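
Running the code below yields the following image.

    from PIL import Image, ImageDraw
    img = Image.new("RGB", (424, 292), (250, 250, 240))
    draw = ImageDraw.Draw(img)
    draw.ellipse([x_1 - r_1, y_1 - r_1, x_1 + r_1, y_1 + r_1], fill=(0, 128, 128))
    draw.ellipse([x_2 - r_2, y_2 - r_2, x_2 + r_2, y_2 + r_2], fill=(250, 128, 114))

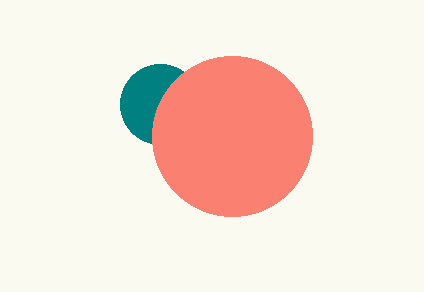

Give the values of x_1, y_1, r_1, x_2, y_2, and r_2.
x_1 = 160
y_1 = 104
r_1 = 40
x_2 = 232
y_2 = 136
r_2 = 80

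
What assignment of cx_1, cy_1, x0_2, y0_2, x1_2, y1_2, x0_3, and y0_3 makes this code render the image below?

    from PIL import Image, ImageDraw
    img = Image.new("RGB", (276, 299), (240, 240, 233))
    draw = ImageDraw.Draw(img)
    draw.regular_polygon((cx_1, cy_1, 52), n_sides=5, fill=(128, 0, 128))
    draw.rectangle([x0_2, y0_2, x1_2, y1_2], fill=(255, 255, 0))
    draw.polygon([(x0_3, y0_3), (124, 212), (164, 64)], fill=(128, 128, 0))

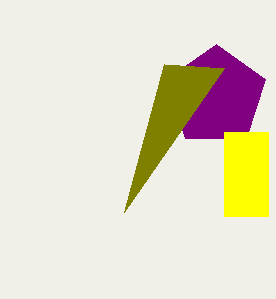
cx_1 = 216; cy_1 = 96; x0_2 = 224; y0_2 = 132; x1_2 = 268; y1_2 = 216; x0_3 = 224; y0_3 = 68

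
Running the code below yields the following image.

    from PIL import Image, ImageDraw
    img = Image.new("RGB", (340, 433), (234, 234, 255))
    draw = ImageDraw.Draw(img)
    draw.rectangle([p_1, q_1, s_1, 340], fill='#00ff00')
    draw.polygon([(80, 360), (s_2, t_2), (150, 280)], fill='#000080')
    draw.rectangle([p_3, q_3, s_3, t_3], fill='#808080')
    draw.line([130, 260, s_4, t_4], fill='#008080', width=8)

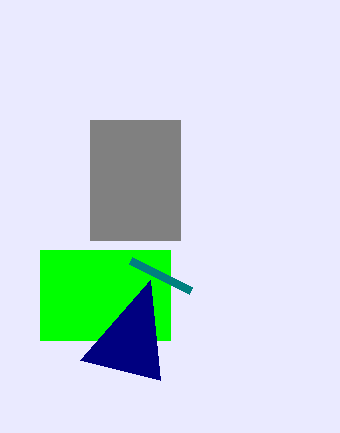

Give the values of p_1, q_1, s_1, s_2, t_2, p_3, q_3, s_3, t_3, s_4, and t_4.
p_1 = 40
q_1 = 250
s_1 = 170
s_2 = 160
t_2 = 380
p_3 = 90
q_3 = 120
s_3 = 180
t_3 = 240
s_4 = 190
t_4 = 290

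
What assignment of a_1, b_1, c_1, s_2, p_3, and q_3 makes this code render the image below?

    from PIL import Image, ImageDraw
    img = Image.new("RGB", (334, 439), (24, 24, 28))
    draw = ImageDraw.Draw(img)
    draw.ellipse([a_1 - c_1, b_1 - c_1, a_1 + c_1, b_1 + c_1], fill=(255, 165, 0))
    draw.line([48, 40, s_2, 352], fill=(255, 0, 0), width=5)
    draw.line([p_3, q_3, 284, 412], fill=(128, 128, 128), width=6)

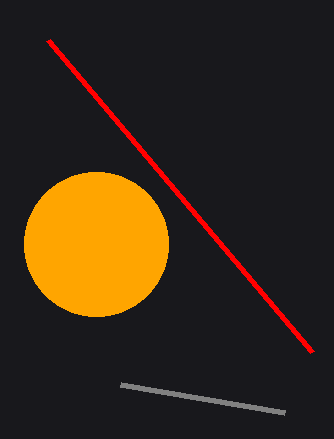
a_1 = 96, b_1 = 244, c_1 = 72, s_2 = 312, p_3 = 120, q_3 = 384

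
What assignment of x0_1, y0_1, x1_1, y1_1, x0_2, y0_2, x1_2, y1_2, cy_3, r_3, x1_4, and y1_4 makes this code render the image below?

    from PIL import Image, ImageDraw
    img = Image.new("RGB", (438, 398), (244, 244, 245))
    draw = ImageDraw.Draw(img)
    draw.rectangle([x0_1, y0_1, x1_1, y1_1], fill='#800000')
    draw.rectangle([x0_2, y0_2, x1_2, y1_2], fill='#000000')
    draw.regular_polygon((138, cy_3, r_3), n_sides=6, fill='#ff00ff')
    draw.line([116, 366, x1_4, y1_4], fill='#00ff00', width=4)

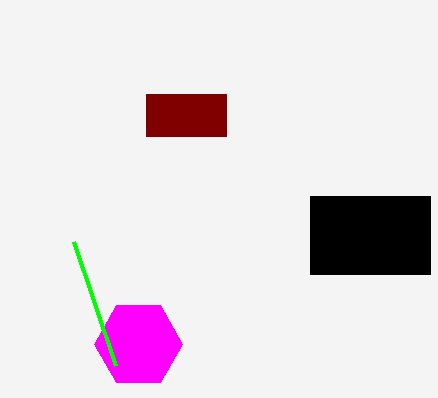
x0_1 = 146; y0_1 = 94; x1_1 = 226; y1_1 = 136; x0_2 = 310; y0_2 = 196; x1_2 = 430; y1_2 = 274; cy_3 = 344; r_3 = 44; x1_4 = 74; y1_4 = 242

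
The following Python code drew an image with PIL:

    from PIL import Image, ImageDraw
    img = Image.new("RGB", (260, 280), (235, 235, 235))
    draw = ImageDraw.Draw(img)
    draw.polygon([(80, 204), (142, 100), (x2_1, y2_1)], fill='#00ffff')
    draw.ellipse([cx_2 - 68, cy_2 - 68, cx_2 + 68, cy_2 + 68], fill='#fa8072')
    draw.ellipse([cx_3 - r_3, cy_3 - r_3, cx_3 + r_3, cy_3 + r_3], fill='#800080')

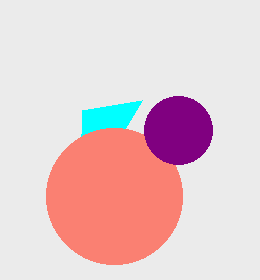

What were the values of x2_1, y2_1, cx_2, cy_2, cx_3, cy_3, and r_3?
x2_1 = 82
y2_1 = 110
cx_2 = 114
cy_2 = 196
cx_3 = 178
cy_3 = 130
r_3 = 34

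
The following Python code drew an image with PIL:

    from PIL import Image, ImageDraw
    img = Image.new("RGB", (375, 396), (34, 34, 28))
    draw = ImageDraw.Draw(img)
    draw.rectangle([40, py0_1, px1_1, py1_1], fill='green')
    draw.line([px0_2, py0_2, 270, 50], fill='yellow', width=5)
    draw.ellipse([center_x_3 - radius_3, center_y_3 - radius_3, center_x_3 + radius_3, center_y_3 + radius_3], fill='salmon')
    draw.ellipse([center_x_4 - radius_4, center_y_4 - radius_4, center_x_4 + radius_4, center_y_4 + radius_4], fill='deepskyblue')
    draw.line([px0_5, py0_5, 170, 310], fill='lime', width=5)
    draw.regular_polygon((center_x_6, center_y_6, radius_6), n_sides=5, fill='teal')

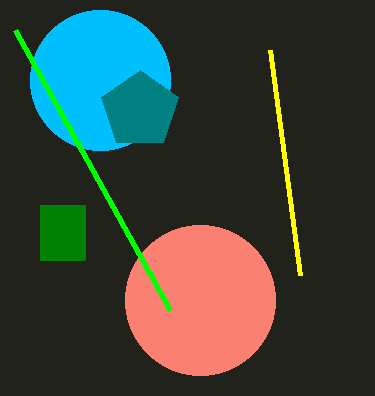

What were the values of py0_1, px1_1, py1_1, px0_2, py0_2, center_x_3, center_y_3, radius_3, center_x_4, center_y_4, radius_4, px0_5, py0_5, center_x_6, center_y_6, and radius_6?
py0_1 = 205
px1_1 = 85
py1_1 = 260
px0_2 = 300
py0_2 = 275
center_x_3 = 200
center_y_3 = 300
radius_3 = 75
center_x_4 = 100
center_y_4 = 80
radius_4 = 70
px0_5 = 15
py0_5 = 30
center_x_6 = 140
center_y_6 = 110
radius_6 = 40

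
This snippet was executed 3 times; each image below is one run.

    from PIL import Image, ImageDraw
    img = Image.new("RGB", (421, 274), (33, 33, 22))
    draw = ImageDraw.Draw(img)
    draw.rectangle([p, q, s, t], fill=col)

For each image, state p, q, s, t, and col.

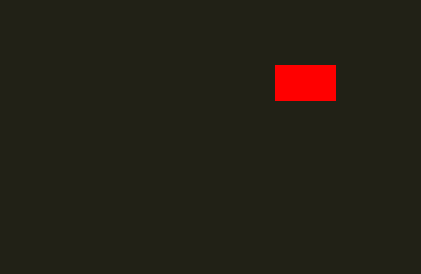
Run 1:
p = 275
q = 65
s = 335
t = 100
col = 'red'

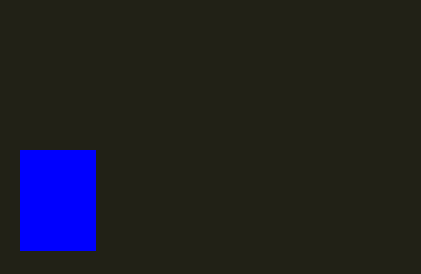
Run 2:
p = 20, q = 150, s = 95, t = 250, col = 'blue'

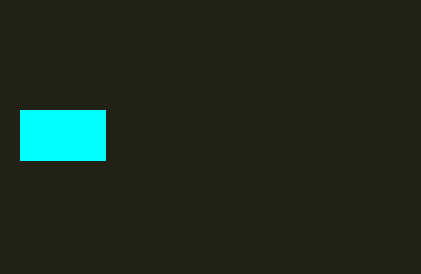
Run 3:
p = 20; q = 110; s = 105; t = 160; col = 'cyan'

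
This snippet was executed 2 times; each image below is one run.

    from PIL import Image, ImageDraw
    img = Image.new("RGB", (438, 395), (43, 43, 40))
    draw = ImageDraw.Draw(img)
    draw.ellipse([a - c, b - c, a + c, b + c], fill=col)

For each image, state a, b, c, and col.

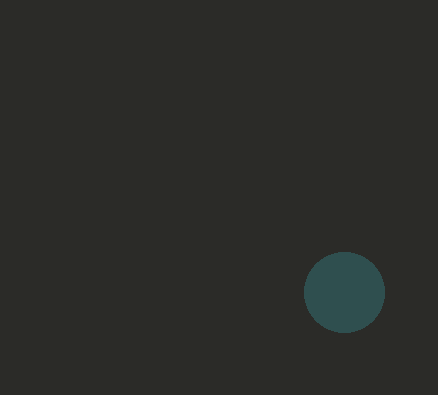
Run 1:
a = 344; b = 292; c = 40; col = 'darkslategray'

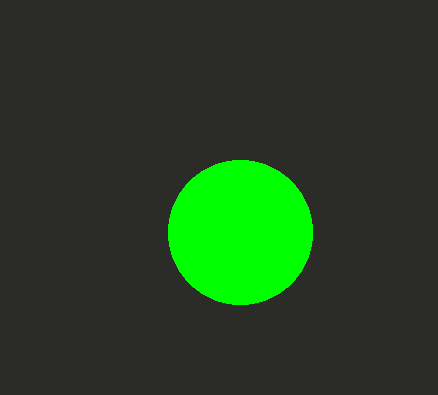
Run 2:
a = 240
b = 232
c = 72
col = 'lime'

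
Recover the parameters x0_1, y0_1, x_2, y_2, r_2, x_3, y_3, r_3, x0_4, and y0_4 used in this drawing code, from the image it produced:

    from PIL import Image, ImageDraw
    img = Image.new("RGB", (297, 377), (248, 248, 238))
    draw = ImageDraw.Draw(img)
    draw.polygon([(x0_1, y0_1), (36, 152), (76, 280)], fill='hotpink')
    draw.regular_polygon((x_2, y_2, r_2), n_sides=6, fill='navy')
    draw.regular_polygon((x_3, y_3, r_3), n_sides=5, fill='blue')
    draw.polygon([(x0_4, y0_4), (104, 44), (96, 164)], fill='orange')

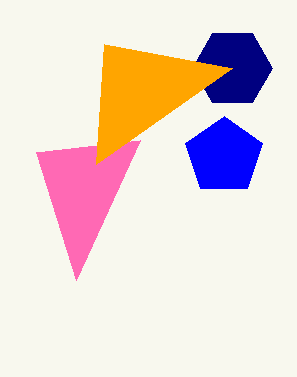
x0_1 = 140
y0_1 = 140
x_2 = 232
y_2 = 68
r_2 = 40
x_3 = 224
y_3 = 156
r_3 = 40
x0_4 = 232
y0_4 = 68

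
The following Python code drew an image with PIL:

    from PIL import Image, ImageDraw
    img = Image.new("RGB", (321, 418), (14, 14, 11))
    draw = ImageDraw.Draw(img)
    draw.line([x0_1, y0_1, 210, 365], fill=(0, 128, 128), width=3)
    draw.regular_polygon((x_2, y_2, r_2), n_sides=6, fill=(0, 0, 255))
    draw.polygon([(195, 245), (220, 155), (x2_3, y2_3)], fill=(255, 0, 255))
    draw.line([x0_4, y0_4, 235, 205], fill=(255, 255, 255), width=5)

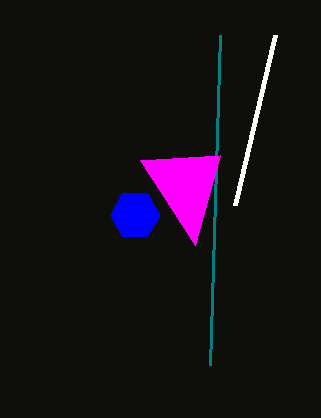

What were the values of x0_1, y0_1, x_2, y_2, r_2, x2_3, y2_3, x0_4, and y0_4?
x0_1 = 220, y0_1 = 35, x_2 = 135, y_2 = 215, r_2 = 25, x2_3 = 140, y2_3 = 160, x0_4 = 275, y0_4 = 35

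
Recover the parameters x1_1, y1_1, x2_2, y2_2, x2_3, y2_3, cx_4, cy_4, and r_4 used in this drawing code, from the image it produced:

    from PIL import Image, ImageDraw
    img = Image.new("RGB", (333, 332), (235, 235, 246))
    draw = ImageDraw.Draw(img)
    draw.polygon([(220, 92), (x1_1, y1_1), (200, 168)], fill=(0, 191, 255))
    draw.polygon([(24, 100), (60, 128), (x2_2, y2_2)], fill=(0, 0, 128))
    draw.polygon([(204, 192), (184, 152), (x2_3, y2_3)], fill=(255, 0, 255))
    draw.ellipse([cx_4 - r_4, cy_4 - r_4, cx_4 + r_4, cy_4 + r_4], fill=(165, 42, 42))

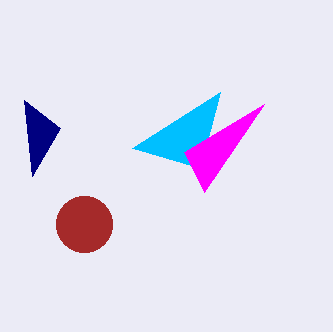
x1_1 = 132
y1_1 = 148
x2_2 = 32
y2_2 = 176
x2_3 = 264
y2_3 = 104
cx_4 = 84
cy_4 = 224
r_4 = 28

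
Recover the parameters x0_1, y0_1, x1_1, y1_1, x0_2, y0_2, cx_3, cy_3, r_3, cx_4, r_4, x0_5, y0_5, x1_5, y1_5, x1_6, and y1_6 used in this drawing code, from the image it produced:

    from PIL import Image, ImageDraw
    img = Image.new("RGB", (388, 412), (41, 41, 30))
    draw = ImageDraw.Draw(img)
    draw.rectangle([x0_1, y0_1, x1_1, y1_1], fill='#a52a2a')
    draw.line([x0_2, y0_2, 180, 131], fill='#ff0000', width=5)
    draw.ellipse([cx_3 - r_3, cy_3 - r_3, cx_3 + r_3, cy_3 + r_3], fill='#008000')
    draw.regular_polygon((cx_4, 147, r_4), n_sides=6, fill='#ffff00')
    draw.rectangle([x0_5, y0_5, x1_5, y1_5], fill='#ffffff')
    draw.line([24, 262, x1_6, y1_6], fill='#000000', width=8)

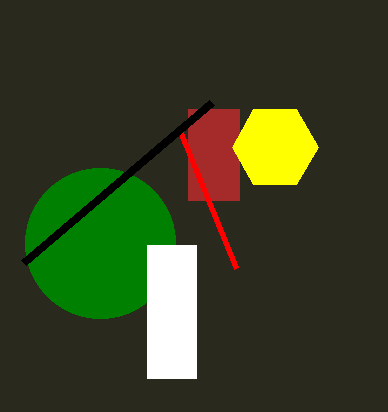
x0_1 = 188
y0_1 = 109
x1_1 = 239
y1_1 = 200
x0_2 = 236
y0_2 = 268
cx_3 = 100
cy_3 = 243
r_3 = 75
cx_4 = 275
r_4 = 43
x0_5 = 147
y0_5 = 245
x1_5 = 196
y1_5 = 378
x1_6 = 212
y1_6 = 102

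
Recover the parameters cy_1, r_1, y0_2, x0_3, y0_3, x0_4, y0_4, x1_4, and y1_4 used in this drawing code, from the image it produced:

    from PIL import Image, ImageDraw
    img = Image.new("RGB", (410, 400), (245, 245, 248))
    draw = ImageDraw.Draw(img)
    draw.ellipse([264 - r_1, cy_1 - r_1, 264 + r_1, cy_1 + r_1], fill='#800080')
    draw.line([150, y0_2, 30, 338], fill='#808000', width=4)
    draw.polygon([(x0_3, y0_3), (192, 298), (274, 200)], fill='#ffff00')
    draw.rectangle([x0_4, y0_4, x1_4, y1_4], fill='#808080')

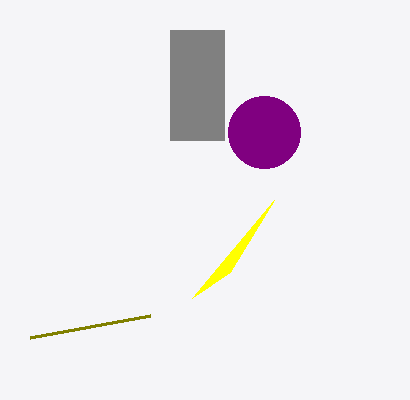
cy_1 = 132, r_1 = 36, y0_2 = 316, x0_3 = 230, y0_3 = 272, x0_4 = 170, y0_4 = 30, x1_4 = 224, y1_4 = 140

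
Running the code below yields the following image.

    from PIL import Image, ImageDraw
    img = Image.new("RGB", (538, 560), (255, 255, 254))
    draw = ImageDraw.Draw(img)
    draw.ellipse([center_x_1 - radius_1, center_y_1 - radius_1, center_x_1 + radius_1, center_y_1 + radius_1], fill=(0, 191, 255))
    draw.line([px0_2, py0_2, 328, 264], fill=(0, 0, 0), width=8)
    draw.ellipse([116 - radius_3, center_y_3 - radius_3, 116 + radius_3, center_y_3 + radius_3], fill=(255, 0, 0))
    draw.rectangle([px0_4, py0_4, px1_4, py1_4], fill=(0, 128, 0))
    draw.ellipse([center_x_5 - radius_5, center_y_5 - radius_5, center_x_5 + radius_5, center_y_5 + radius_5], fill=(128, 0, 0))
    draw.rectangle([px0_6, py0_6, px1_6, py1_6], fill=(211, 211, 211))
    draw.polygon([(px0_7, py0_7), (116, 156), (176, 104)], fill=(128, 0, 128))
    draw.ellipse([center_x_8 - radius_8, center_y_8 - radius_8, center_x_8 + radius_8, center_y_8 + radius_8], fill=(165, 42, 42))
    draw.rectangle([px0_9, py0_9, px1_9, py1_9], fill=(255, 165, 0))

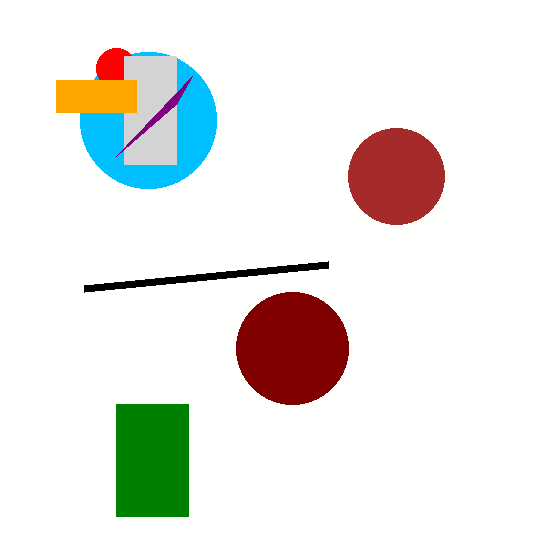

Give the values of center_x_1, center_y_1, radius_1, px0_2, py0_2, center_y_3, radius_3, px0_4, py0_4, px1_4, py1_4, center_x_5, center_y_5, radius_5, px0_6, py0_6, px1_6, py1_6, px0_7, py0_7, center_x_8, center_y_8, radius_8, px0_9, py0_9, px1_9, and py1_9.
center_x_1 = 148
center_y_1 = 120
radius_1 = 68
px0_2 = 84
py0_2 = 288
center_y_3 = 68
radius_3 = 20
px0_4 = 116
py0_4 = 404
px1_4 = 188
py1_4 = 516
center_x_5 = 292
center_y_5 = 348
radius_5 = 56
px0_6 = 124
py0_6 = 56
px1_6 = 176
py1_6 = 164
px0_7 = 192
py0_7 = 76
center_x_8 = 396
center_y_8 = 176
radius_8 = 48
px0_9 = 56
py0_9 = 80
px1_9 = 136
py1_9 = 112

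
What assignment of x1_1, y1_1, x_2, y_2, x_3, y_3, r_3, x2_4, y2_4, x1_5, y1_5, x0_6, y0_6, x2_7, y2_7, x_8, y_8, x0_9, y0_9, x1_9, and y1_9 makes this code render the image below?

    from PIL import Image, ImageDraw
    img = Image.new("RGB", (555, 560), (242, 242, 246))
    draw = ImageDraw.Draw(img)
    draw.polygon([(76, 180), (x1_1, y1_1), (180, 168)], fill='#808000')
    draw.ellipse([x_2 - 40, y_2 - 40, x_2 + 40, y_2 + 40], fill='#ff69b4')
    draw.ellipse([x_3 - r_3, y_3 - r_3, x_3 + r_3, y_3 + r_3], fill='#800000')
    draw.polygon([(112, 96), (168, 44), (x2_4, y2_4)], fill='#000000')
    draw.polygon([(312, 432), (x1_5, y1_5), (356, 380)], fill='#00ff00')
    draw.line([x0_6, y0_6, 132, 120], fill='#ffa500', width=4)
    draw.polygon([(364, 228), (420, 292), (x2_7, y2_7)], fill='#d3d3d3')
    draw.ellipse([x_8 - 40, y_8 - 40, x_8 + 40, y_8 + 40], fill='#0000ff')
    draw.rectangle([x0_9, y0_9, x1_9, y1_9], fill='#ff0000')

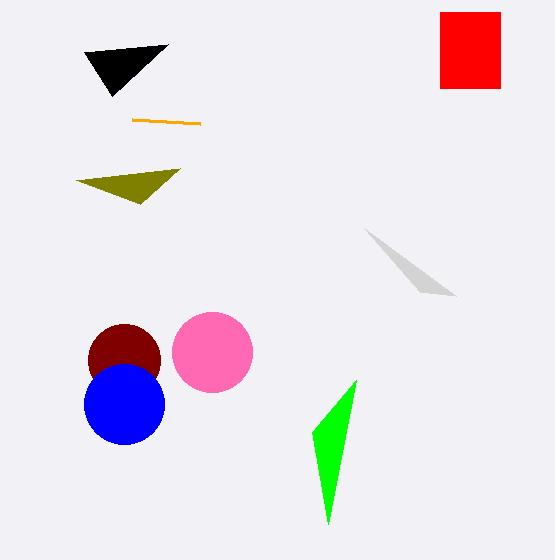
x1_1 = 140; y1_1 = 204; x_2 = 212; y_2 = 352; x_3 = 124; y_3 = 360; r_3 = 36; x2_4 = 84; y2_4 = 52; x1_5 = 328; y1_5 = 524; x0_6 = 200; y0_6 = 124; x2_7 = 456; y2_7 = 296; x_8 = 124; y_8 = 404; x0_9 = 440; y0_9 = 12; x1_9 = 500; y1_9 = 88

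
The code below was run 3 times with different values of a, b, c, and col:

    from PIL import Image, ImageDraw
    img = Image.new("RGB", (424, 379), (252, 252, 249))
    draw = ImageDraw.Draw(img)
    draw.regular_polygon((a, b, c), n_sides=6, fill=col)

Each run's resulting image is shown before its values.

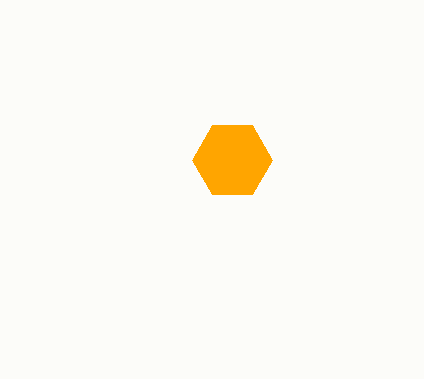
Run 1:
a = 232; b = 160; c = 40; col = 'orange'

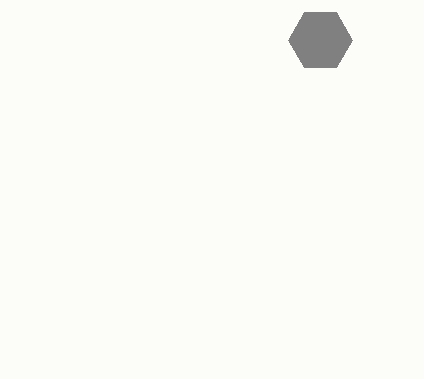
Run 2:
a = 320; b = 40; c = 32; col = 'gray'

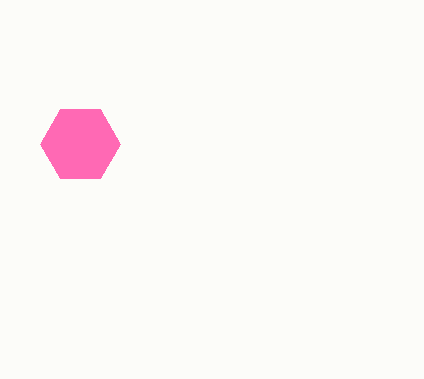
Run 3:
a = 80; b = 144; c = 40; col = 'hotpink'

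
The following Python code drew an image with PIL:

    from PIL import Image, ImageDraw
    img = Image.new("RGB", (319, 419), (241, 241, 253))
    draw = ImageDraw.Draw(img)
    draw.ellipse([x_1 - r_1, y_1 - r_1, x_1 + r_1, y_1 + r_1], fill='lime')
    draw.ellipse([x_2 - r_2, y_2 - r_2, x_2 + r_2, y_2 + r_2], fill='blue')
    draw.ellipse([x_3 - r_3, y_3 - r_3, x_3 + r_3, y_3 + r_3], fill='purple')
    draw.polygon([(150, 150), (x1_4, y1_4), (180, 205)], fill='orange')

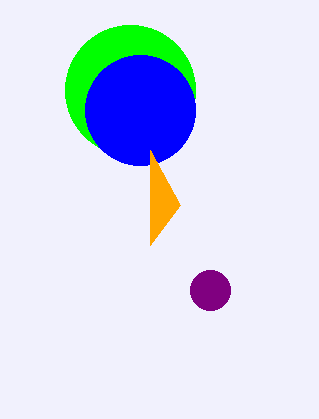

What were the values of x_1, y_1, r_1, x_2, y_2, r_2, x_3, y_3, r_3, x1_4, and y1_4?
x_1 = 130, y_1 = 90, r_1 = 65, x_2 = 140, y_2 = 110, r_2 = 55, x_3 = 210, y_3 = 290, r_3 = 20, x1_4 = 150, y1_4 = 245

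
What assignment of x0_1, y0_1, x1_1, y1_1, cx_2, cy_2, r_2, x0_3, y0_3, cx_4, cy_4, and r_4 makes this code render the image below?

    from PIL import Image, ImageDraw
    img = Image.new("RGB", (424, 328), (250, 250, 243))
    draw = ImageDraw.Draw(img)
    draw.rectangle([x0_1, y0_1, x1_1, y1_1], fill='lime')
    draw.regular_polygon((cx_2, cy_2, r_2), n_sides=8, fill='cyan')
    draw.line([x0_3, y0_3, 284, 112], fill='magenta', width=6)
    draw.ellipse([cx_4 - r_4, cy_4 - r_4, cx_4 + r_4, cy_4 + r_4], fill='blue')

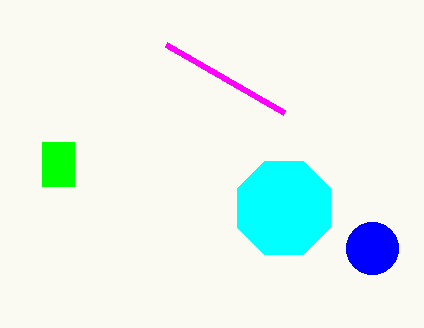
x0_1 = 42
y0_1 = 142
x1_1 = 74
y1_1 = 186
cx_2 = 284
cy_2 = 208
r_2 = 50
x0_3 = 166
y0_3 = 44
cx_4 = 372
cy_4 = 248
r_4 = 26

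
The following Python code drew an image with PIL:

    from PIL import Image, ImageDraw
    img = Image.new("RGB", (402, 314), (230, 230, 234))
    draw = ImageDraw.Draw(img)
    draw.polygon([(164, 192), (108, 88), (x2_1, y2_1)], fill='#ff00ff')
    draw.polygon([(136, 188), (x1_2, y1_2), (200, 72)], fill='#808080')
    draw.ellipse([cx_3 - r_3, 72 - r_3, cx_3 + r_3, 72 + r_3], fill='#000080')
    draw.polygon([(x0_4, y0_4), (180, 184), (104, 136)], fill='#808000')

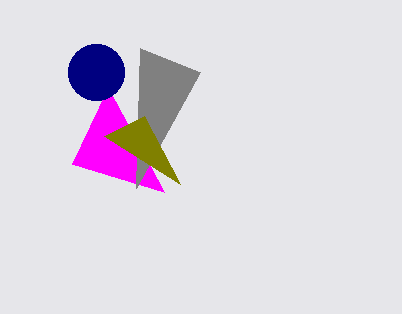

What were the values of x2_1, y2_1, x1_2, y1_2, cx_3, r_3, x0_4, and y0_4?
x2_1 = 72, y2_1 = 164, x1_2 = 140, y1_2 = 48, cx_3 = 96, r_3 = 28, x0_4 = 144, y0_4 = 116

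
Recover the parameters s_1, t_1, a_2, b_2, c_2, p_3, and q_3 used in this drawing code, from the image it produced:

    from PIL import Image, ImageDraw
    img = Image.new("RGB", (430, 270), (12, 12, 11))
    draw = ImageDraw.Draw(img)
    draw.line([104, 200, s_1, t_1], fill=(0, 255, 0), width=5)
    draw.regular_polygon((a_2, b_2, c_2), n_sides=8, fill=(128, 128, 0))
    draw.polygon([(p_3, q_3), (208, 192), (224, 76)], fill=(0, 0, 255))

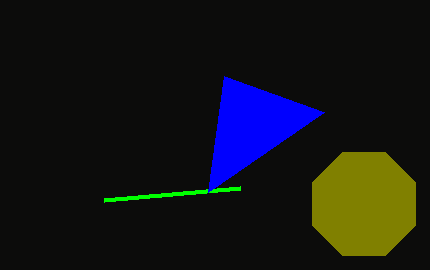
s_1 = 240, t_1 = 188, a_2 = 364, b_2 = 204, c_2 = 56, p_3 = 324, q_3 = 112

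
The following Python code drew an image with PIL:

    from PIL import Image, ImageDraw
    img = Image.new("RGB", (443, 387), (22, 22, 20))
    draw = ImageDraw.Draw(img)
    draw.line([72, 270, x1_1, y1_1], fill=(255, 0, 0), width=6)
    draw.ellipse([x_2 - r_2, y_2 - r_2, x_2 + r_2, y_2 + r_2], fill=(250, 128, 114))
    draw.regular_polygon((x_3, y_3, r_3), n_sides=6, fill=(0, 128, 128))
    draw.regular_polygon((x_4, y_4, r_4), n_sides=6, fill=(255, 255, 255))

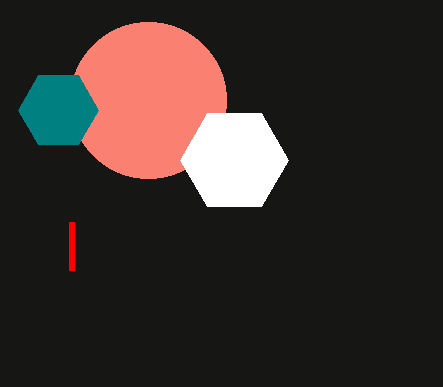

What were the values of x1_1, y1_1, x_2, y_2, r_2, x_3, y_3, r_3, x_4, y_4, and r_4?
x1_1 = 72, y1_1 = 222, x_2 = 148, y_2 = 100, r_2 = 78, x_3 = 58, y_3 = 110, r_3 = 40, x_4 = 234, y_4 = 160, r_4 = 54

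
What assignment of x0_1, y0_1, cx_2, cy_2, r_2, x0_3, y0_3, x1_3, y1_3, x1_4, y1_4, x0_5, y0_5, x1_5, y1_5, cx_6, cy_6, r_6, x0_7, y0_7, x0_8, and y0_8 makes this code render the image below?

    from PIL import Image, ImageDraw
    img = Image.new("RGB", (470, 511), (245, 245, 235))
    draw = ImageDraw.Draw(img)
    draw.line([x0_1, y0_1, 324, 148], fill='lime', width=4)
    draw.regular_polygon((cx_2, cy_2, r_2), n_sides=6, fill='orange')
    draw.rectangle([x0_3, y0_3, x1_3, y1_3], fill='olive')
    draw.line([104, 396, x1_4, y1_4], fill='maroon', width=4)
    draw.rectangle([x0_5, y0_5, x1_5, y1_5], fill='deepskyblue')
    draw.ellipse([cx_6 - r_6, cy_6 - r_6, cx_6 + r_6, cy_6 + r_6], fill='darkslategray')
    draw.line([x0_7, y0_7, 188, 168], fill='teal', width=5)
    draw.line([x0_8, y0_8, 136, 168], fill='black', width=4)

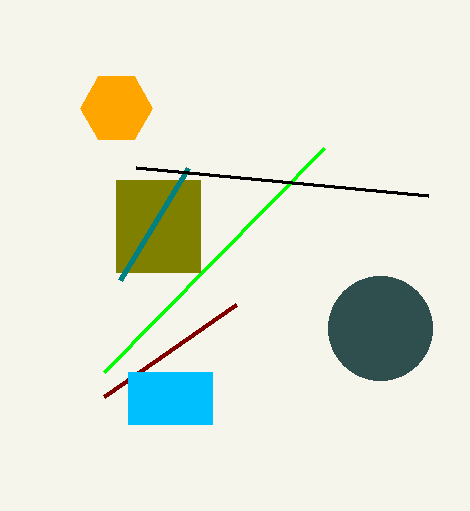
x0_1 = 104; y0_1 = 372; cx_2 = 116; cy_2 = 108; r_2 = 36; x0_3 = 116; y0_3 = 180; x1_3 = 200; y1_3 = 272; x1_4 = 236; y1_4 = 304; x0_5 = 128; y0_5 = 372; x1_5 = 212; y1_5 = 424; cx_6 = 380; cy_6 = 328; r_6 = 52; x0_7 = 120; y0_7 = 280; x0_8 = 428; y0_8 = 196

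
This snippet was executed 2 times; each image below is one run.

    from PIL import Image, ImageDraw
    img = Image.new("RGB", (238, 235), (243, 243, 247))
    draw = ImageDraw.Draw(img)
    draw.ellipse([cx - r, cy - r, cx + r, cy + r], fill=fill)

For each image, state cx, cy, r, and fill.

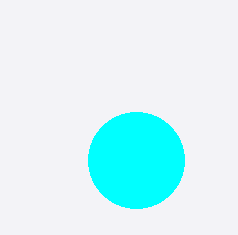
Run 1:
cx = 136; cy = 160; r = 48; fill = 'cyan'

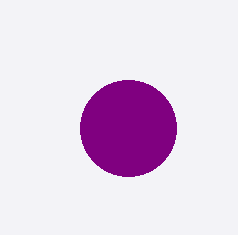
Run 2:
cx = 128, cy = 128, r = 48, fill = 'purple'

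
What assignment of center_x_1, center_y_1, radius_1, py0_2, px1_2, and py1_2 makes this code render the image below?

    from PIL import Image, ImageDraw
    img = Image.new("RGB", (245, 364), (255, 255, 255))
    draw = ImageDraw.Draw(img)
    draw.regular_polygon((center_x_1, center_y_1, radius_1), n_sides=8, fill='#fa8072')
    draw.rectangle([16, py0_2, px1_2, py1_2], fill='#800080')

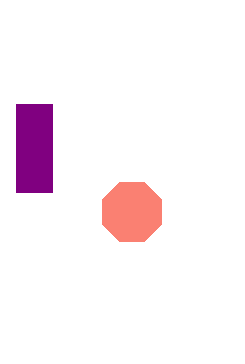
center_x_1 = 132; center_y_1 = 212; radius_1 = 32; py0_2 = 104; px1_2 = 52; py1_2 = 192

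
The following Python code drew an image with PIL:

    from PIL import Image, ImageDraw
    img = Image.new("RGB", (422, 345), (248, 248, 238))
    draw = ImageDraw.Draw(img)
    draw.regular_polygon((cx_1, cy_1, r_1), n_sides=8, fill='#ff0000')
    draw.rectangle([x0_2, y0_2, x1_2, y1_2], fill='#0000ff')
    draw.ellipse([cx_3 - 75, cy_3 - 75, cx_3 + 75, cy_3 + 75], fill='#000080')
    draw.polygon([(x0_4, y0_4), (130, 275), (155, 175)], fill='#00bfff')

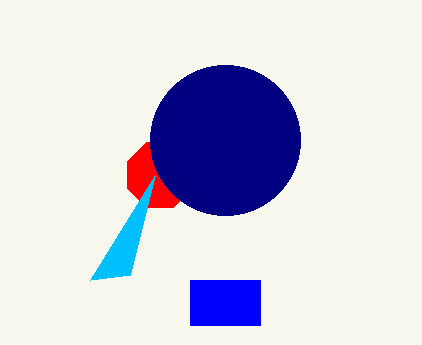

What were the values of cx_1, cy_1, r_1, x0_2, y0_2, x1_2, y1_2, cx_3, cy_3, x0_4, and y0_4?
cx_1 = 160, cy_1 = 175, r_1 = 35, x0_2 = 190, y0_2 = 280, x1_2 = 260, y1_2 = 325, cx_3 = 225, cy_3 = 140, x0_4 = 90, y0_4 = 280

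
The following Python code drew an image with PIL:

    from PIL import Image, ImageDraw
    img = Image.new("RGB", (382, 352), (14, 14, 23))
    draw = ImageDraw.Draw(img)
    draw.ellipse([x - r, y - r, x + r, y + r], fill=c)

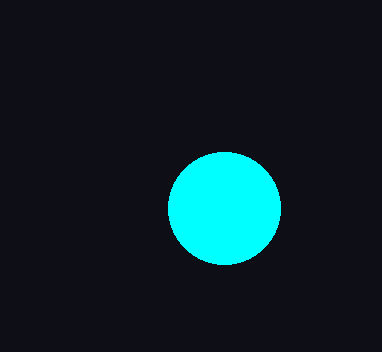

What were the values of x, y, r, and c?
x = 224; y = 208; r = 56; c = 'cyan'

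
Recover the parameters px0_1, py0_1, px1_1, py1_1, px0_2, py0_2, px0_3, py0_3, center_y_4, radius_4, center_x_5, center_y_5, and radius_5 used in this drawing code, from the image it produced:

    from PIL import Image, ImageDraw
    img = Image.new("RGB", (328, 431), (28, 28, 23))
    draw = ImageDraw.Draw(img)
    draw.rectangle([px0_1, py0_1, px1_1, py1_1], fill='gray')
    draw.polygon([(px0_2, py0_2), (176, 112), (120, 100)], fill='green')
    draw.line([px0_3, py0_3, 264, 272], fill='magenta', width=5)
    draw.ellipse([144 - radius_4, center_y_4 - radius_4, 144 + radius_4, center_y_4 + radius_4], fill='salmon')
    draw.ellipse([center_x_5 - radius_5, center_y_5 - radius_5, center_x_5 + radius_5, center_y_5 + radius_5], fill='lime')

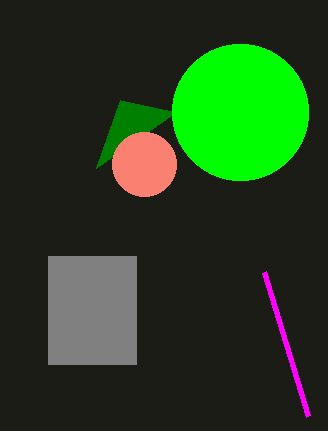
px0_1 = 48
py0_1 = 256
px1_1 = 136
py1_1 = 364
px0_2 = 96
py0_2 = 168
px0_3 = 308
py0_3 = 416
center_y_4 = 164
radius_4 = 32
center_x_5 = 240
center_y_5 = 112
radius_5 = 68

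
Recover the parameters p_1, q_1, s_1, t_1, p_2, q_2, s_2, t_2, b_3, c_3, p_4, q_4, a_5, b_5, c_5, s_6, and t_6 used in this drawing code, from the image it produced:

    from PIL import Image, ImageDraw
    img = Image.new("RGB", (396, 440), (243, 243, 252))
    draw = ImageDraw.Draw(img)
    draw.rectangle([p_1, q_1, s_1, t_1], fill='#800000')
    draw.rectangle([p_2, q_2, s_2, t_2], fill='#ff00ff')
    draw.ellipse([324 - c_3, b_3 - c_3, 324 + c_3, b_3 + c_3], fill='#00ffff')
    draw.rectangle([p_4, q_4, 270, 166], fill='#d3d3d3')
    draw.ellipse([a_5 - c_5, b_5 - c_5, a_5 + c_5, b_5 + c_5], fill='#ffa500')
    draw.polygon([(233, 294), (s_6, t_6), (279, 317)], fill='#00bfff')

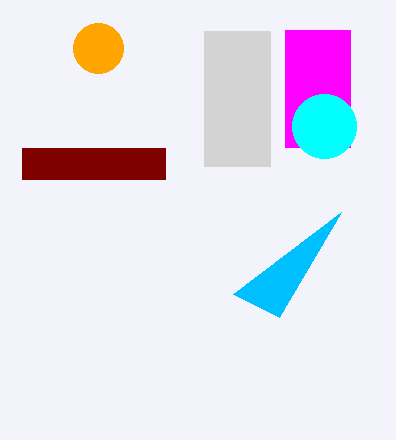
p_1 = 22
q_1 = 148
s_1 = 165
t_1 = 179
p_2 = 285
q_2 = 30
s_2 = 350
t_2 = 147
b_3 = 126
c_3 = 32
p_4 = 204
q_4 = 31
a_5 = 98
b_5 = 48
c_5 = 25
s_6 = 341
t_6 = 212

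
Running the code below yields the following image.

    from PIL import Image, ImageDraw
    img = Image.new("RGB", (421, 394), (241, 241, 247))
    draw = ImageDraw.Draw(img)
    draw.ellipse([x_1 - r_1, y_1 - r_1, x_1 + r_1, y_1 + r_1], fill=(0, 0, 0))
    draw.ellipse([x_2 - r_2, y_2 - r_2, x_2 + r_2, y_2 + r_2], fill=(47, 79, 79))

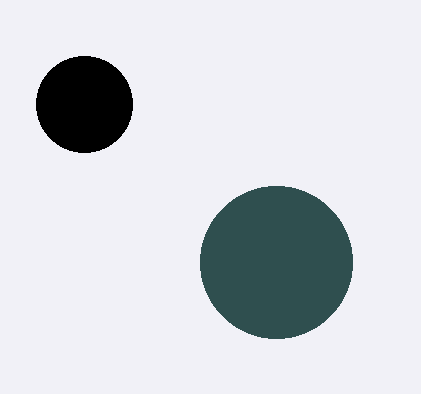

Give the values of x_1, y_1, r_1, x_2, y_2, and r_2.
x_1 = 84
y_1 = 104
r_1 = 48
x_2 = 276
y_2 = 262
r_2 = 76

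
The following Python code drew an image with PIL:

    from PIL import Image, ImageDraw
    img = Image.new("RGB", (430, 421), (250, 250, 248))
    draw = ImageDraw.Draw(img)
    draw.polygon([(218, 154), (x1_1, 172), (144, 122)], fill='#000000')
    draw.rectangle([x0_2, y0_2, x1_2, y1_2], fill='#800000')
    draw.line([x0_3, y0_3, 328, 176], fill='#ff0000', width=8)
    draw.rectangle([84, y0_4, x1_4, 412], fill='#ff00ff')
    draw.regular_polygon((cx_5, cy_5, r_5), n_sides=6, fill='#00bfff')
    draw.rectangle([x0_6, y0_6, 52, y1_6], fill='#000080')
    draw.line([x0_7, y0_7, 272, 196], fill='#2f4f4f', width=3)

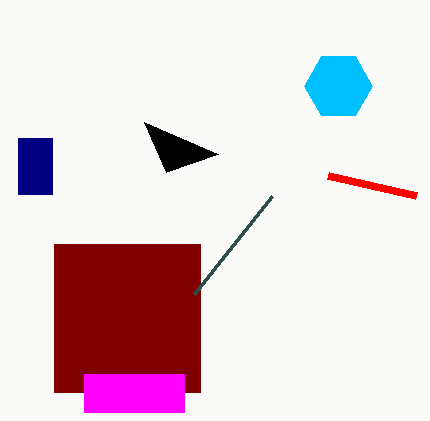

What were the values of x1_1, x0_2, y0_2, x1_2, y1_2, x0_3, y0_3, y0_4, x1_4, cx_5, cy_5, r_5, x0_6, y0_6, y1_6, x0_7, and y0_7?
x1_1 = 166; x0_2 = 54; y0_2 = 244; x1_2 = 200; y1_2 = 392; x0_3 = 416; y0_3 = 196; y0_4 = 374; x1_4 = 184; cx_5 = 338; cy_5 = 86; r_5 = 34; x0_6 = 18; y0_6 = 138; y1_6 = 194; x0_7 = 194; y0_7 = 294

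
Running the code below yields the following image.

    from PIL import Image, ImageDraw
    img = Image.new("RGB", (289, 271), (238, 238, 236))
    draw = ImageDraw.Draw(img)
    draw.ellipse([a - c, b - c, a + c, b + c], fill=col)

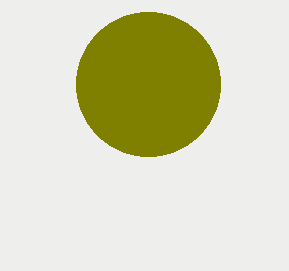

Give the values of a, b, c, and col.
a = 148
b = 84
c = 72
col = 'olive'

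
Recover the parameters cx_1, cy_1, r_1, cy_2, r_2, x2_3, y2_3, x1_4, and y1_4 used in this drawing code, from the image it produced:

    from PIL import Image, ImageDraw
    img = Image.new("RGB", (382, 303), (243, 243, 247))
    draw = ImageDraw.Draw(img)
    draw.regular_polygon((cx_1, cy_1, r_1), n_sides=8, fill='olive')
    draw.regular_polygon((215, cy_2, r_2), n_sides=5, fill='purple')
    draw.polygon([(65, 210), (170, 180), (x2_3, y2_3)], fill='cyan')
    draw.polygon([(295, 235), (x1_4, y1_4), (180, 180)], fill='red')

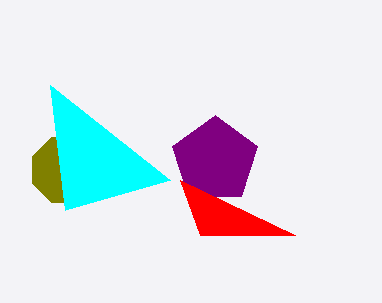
cx_1 = 65, cy_1 = 170, r_1 = 35, cy_2 = 160, r_2 = 45, x2_3 = 50, y2_3 = 85, x1_4 = 200, y1_4 = 235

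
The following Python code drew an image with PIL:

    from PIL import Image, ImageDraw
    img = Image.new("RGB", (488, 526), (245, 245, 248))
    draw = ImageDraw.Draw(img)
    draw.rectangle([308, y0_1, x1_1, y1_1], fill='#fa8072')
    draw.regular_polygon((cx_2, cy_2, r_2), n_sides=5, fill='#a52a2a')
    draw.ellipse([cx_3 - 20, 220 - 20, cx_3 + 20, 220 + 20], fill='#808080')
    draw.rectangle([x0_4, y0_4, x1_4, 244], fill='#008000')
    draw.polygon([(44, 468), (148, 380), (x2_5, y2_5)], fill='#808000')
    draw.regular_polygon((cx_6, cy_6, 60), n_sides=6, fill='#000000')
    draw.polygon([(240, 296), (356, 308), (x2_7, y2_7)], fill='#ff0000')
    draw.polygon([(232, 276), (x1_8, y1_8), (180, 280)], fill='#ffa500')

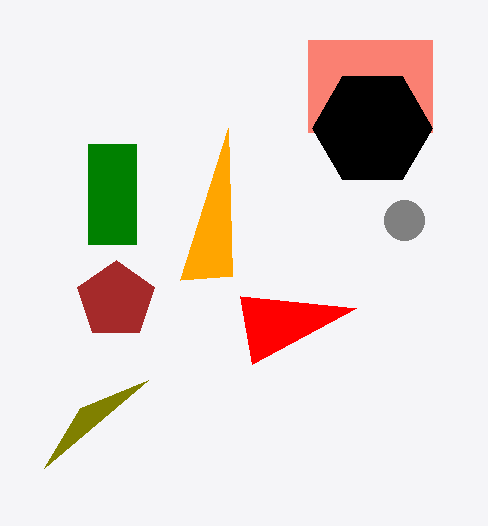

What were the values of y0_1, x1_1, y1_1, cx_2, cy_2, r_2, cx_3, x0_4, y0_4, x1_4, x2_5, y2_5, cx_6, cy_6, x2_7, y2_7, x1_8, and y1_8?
y0_1 = 40, x1_1 = 432, y1_1 = 132, cx_2 = 116, cy_2 = 300, r_2 = 40, cx_3 = 404, x0_4 = 88, y0_4 = 144, x1_4 = 136, x2_5 = 80, y2_5 = 408, cx_6 = 372, cy_6 = 128, x2_7 = 252, y2_7 = 364, x1_8 = 228, y1_8 = 128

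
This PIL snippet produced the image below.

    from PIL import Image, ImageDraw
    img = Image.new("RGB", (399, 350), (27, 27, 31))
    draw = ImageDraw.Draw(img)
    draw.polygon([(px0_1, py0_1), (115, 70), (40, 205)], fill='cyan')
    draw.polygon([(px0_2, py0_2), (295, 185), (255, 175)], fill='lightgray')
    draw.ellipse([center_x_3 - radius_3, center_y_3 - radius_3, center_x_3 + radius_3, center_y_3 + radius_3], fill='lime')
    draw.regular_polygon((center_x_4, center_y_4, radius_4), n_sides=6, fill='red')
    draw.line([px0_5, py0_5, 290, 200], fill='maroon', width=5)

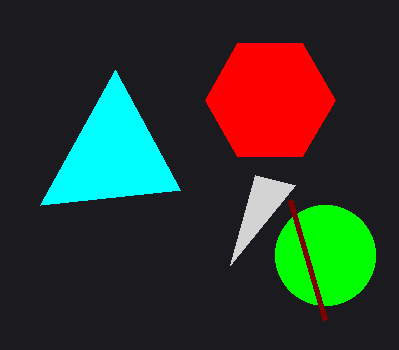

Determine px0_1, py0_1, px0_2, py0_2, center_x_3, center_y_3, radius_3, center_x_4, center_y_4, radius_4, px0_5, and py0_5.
px0_1 = 180
py0_1 = 190
px0_2 = 230
py0_2 = 265
center_x_3 = 325
center_y_3 = 255
radius_3 = 50
center_x_4 = 270
center_y_4 = 100
radius_4 = 65
px0_5 = 325
py0_5 = 320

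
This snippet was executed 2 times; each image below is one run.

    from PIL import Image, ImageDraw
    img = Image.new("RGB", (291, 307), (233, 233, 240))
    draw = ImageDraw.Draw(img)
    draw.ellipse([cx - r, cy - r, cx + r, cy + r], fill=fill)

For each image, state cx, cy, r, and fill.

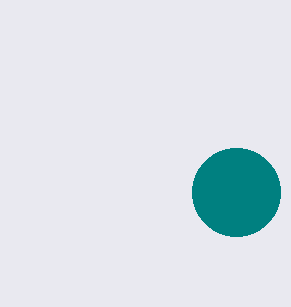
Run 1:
cx = 236
cy = 192
r = 44
fill = 'teal'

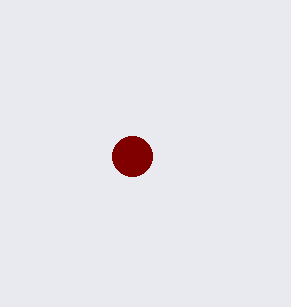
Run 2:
cx = 132, cy = 156, r = 20, fill = 'maroon'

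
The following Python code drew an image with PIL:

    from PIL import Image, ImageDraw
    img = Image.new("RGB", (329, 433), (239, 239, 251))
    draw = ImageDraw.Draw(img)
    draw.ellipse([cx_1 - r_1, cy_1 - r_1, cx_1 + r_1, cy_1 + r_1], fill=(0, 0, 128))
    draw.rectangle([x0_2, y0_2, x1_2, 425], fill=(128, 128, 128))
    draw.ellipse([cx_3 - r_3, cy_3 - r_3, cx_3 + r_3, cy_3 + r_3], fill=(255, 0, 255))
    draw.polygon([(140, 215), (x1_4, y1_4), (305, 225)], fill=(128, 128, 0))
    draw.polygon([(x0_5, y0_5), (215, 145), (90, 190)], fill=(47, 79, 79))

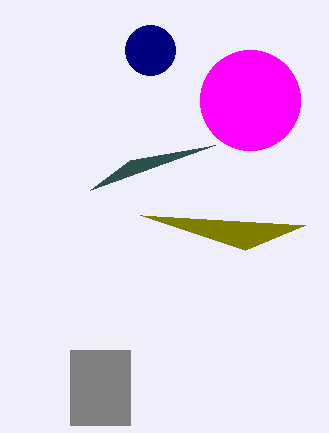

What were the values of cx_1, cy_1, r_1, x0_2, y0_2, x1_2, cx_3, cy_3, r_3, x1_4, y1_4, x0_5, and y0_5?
cx_1 = 150
cy_1 = 50
r_1 = 25
x0_2 = 70
y0_2 = 350
x1_2 = 130
cx_3 = 250
cy_3 = 100
r_3 = 50
x1_4 = 245
y1_4 = 250
x0_5 = 130
y0_5 = 160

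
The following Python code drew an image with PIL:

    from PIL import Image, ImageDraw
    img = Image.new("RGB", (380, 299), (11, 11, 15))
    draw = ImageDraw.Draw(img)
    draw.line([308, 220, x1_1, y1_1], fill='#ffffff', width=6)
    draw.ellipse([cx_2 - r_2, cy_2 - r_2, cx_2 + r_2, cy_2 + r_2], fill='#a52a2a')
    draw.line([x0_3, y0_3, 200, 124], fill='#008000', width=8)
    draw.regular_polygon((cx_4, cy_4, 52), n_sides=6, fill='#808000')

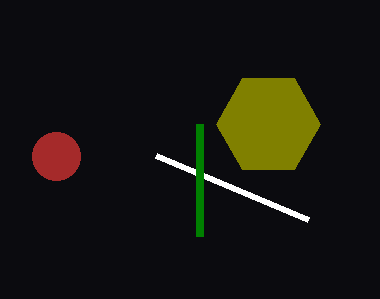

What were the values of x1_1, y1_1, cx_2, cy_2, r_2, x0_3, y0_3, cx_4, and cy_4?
x1_1 = 156
y1_1 = 156
cx_2 = 56
cy_2 = 156
r_2 = 24
x0_3 = 200
y0_3 = 236
cx_4 = 268
cy_4 = 124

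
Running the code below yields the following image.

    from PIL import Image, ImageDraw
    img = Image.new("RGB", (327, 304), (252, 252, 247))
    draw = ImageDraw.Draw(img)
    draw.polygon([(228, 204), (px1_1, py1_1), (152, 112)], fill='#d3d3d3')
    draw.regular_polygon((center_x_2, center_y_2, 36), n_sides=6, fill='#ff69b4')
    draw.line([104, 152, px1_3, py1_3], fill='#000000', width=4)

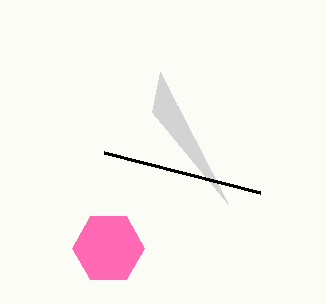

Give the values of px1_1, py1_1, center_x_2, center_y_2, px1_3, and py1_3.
px1_1 = 160; py1_1 = 72; center_x_2 = 108; center_y_2 = 248; px1_3 = 260; py1_3 = 192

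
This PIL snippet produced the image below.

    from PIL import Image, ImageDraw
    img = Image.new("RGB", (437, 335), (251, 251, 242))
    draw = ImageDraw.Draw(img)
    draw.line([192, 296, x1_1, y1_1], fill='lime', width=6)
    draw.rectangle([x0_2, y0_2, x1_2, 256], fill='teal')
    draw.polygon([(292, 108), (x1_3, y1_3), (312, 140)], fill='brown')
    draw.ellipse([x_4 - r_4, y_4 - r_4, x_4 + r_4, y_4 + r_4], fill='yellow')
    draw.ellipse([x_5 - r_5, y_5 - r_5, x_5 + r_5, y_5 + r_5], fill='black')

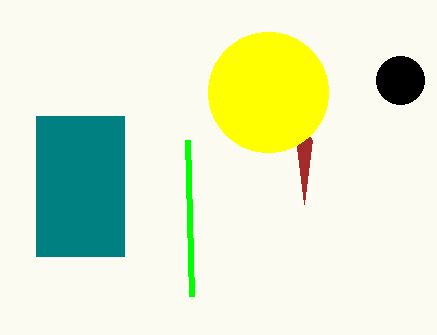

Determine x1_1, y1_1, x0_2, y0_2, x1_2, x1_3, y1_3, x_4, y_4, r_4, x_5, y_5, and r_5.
x1_1 = 188; y1_1 = 140; x0_2 = 36; y0_2 = 116; x1_2 = 124; x1_3 = 304; y1_3 = 204; x_4 = 268; y_4 = 92; r_4 = 60; x_5 = 400; y_5 = 80; r_5 = 24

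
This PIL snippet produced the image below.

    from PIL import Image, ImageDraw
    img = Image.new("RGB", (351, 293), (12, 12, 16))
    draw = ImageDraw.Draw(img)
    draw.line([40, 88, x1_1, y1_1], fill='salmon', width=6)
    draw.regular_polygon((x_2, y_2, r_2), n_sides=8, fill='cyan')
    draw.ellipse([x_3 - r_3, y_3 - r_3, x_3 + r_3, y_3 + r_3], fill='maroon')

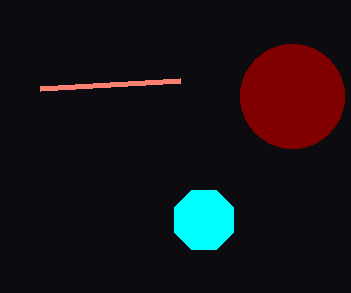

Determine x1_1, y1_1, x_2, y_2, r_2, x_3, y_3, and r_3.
x1_1 = 180, y1_1 = 80, x_2 = 204, y_2 = 220, r_2 = 32, x_3 = 292, y_3 = 96, r_3 = 52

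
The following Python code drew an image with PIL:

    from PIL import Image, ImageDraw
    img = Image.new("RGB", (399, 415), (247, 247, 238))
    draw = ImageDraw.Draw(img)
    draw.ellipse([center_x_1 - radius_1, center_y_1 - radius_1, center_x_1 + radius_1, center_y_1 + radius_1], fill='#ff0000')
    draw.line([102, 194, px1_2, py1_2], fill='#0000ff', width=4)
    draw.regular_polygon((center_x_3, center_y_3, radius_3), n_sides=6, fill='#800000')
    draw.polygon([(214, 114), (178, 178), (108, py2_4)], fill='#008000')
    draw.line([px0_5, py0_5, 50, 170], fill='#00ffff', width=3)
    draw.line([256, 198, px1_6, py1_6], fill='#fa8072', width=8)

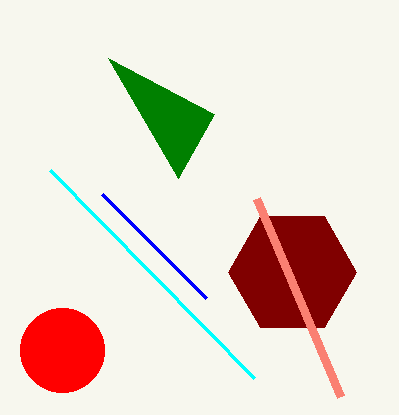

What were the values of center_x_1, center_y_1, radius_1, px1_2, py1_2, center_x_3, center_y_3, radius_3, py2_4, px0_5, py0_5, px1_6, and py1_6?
center_x_1 = 62
center_y_1 = 350
radius_1 = 42
px1_2 = 206
py1_2 = 298
center_x_3 = 292
center_y_3 = 272
radius_3 = 64
py2_4 = 58
px0_5 = 254
py0_5 = 378
px1_6 = 340
py1_6 = 396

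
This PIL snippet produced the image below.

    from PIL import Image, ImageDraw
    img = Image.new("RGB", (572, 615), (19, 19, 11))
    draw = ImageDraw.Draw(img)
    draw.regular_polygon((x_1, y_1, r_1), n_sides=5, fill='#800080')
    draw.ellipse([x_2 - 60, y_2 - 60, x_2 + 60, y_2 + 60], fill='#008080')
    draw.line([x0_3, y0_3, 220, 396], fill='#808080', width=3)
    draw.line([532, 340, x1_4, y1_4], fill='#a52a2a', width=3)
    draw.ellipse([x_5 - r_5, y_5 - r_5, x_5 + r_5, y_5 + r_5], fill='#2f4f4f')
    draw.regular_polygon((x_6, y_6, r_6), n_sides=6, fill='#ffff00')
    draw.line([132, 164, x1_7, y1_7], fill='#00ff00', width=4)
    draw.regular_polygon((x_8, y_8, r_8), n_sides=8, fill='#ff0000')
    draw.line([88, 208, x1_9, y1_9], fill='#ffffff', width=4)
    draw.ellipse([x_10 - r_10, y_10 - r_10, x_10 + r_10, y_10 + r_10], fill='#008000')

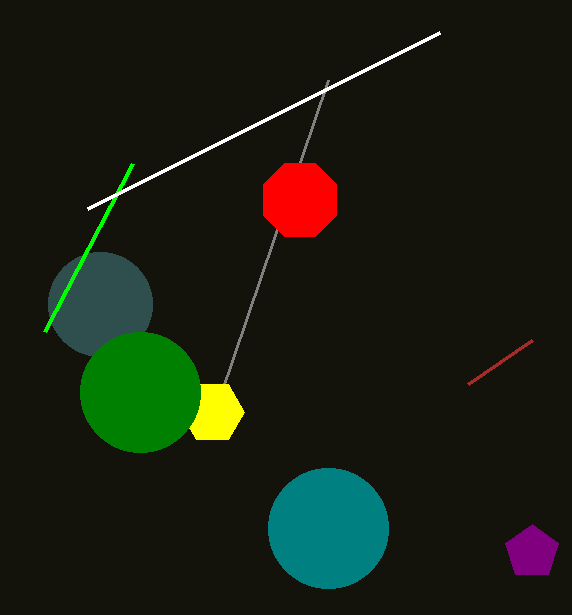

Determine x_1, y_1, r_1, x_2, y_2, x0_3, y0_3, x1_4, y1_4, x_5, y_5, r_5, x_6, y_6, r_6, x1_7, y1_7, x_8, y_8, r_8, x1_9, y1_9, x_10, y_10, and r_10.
x_1 = 532
y_1 = 552
r_1 = 28
x_2 = 328
y_2 = 528
x0_3 = 328
y0_3 = 80
x1_4 = 468
y1_4 = 384
x_5 = 100
y_5 = 304
r_5 = 52
x_6 = 212
y_6 = 412
r_6 = 32
x1_7 = 44
y1_7 = 332
x_8 = 300
y_8 = 200
r_8 = 40
x1_9 = 440
y1_9 = 32
x_10 = 140
y_10 = 392
r_10 = 60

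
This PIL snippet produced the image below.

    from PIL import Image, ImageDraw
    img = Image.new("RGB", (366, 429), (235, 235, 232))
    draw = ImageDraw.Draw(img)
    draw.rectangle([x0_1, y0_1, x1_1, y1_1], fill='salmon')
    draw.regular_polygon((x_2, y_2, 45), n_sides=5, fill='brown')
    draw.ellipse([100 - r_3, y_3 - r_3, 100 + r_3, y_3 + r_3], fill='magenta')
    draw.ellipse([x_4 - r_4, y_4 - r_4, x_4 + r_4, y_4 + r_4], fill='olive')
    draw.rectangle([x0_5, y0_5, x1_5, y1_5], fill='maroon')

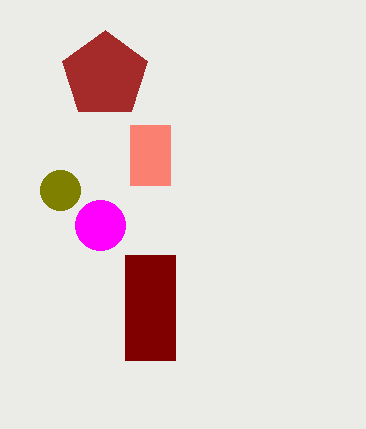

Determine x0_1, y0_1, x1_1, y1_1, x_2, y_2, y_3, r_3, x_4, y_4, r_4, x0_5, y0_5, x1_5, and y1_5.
x0_1 = 130
y0_1 = 125
x1_1 = 170
y1_1 = 185
x_2 = 105
y_2 = 75
y_3 = 225
r_3 = 25
x_4 = 60
y_4 = 190
r_4 = 20
x0_5 = 125
y0_5 = 255
x1_5 = 175
y1_5 = 360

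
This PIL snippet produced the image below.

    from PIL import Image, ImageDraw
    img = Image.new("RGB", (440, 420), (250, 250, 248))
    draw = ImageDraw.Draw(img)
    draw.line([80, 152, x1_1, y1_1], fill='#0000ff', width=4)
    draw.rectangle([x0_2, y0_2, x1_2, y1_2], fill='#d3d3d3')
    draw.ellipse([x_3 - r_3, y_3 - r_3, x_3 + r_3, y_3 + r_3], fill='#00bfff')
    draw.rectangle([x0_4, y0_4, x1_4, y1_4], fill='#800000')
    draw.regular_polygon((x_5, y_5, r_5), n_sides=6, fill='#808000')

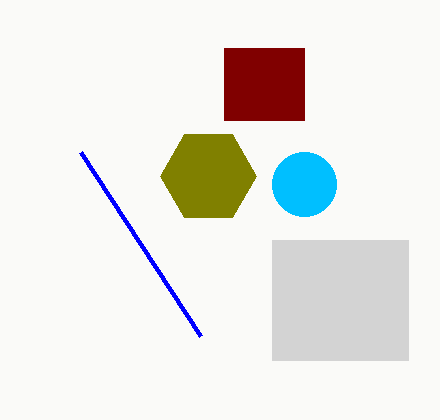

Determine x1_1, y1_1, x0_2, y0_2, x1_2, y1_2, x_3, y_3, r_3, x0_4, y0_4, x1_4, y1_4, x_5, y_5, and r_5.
x1_1 = 200, y1_1 = 336, x0_2 = 272, y0_2 = 240, x1_2 = 408, y1_2 = 360, x_3 = 304, y_3 = 184, r_3 = 32, x0_4 = 224, y0_4 = 48, x1_4 = 304, y1_4 = 120, x_5 = 208, y_5 = 176, r_5 = 48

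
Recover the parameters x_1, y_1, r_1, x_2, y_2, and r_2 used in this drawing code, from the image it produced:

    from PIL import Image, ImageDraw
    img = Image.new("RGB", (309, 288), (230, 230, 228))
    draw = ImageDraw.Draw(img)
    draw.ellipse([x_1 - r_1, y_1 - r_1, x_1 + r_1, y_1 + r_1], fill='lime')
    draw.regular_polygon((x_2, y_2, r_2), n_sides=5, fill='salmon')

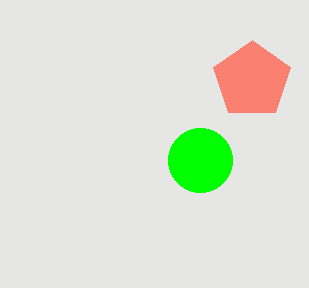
x_1 = 200, y_1 = 160, r_1 = 32, x_2 = 252, y_2 = 80, r_2 = 40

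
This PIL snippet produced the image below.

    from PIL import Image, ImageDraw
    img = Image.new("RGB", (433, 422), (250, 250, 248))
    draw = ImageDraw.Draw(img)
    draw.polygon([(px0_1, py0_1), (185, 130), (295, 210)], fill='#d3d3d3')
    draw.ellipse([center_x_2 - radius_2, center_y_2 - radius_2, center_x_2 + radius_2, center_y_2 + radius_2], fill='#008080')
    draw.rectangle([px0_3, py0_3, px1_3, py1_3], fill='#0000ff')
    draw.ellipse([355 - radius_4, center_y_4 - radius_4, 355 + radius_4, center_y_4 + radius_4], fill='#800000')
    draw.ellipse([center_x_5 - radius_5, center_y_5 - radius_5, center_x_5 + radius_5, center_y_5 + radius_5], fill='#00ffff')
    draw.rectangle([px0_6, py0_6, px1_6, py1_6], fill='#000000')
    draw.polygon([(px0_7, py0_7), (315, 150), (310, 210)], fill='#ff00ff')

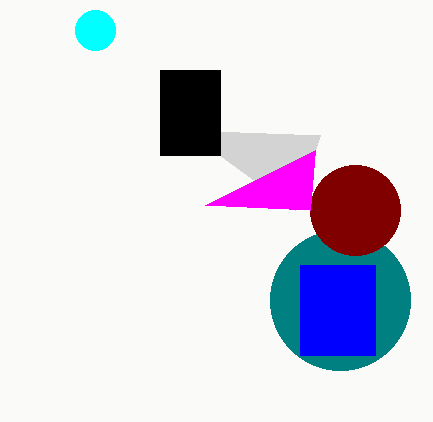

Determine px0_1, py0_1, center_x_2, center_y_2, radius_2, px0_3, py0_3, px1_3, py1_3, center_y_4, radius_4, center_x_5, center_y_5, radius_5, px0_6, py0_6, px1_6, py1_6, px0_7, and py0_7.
px0_1 = 320, py0_1 = 135, center_x_2 = 340, center_y_2 = 300, radius_2 = 70, px0_3 = 300, py0_3 = 265, px1_3 = 375, py1_3 = 355, center_y_4 = 210, radius_4 = 45, center_x_5 = 95, center_y_5 = 30, radius_5 = 20, px0_6 = 160, py0_6 = 70, px1_6 = 220, py1_6 = 155, px0_7 = 205, py0_7 = 205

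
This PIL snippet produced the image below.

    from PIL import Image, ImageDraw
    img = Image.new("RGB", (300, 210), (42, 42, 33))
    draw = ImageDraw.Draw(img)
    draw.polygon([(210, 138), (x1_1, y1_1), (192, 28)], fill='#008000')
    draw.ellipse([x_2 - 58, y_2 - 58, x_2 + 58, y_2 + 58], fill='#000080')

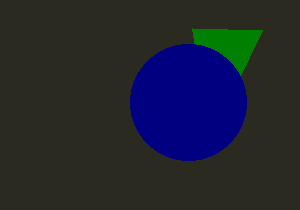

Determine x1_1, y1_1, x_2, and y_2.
x1_1 = 262, y1_1 = 30, x_2 = 188, y_2 = 102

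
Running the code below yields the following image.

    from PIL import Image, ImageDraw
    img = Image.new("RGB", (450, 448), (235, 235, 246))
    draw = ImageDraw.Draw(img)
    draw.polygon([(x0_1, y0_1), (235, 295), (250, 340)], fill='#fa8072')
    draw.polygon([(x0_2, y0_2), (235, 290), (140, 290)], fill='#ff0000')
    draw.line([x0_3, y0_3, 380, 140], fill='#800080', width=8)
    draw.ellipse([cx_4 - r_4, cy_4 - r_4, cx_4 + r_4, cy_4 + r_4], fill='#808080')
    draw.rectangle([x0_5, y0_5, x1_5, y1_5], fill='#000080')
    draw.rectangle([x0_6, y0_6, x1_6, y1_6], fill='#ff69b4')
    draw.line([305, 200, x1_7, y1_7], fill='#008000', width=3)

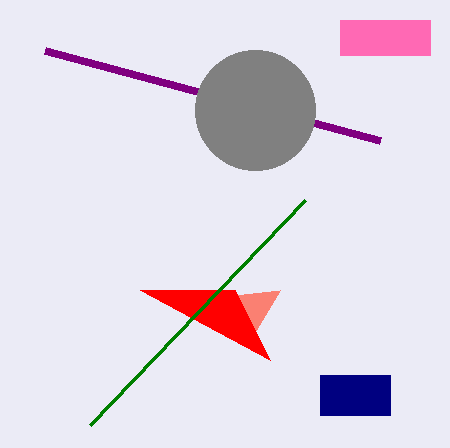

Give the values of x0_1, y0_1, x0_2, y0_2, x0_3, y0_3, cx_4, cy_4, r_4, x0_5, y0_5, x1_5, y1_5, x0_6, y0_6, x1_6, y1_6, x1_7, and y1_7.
x0_1 = 280
y0_1 = 290
x0_2 = 270
y0_2 = 360
x0_3 = 45
y0_3 = 50
cx_4 = 255
cy_4 = 110
r_4 = 60
x0_5 = 320
y0_5 = 375
x1_5 = 390
y1_5 = 415
x0_6 = 340
y0_6 = 20
x1_6 = 430
y1_6 = 55
x1_7 = 90
y1_7 = 425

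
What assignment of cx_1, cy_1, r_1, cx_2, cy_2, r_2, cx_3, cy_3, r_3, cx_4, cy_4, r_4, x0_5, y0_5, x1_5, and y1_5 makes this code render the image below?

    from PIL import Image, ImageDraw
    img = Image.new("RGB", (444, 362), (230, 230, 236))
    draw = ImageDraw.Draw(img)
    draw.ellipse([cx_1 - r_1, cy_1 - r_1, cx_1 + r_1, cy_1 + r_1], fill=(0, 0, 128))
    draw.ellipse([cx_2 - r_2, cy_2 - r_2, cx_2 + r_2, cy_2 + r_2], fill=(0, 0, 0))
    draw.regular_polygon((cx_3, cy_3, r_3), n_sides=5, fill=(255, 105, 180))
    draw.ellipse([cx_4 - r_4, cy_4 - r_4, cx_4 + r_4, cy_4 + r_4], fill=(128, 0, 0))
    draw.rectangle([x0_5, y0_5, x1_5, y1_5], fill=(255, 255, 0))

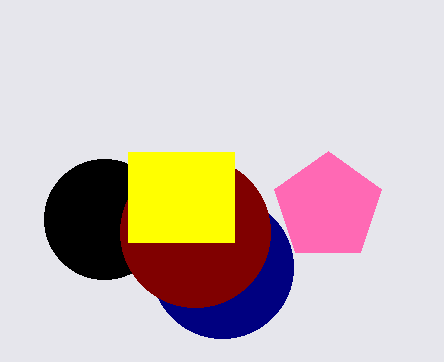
cx_1 = 222
cy_1 = 267
r_1 = 71
cx_2 = 104
cy_2 = 219
r_2 = 60
cx_3 = 328
cy_3 = 207
r_3 = 56
cx_4 = 195
cy_4 = 232
r_4 = 75
x0_5 = 128
y0_5 = 152
x1_5 = 234
y1_5 = 242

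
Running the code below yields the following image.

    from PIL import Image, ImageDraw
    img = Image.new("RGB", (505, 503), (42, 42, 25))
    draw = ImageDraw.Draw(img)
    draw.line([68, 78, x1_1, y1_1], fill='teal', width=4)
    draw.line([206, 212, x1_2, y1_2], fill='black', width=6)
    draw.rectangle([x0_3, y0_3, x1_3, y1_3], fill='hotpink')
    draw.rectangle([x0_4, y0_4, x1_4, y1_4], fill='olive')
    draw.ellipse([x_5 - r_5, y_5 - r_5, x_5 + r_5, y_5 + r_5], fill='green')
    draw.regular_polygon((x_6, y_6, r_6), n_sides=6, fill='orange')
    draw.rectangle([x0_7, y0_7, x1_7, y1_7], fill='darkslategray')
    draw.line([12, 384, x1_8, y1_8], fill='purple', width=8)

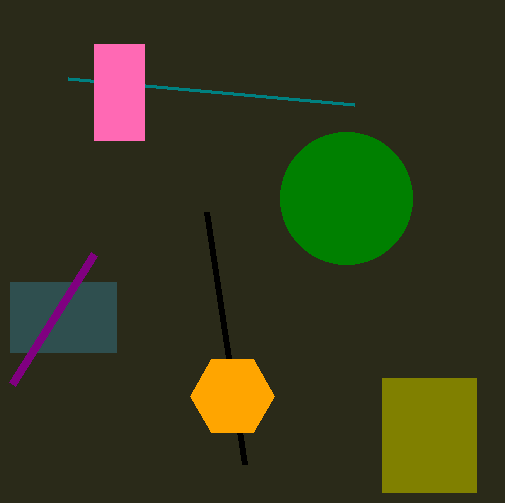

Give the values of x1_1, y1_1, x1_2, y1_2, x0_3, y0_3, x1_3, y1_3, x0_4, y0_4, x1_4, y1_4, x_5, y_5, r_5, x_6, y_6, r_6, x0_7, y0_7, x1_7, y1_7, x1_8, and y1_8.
x1_1 = 354
y1_1 = 104
x1_2 = 244
y1_2 = 464
x0_3 = 94
y0_3 = 44
x1_3 = 144
y1_3 = 140
x0_4 = 382
y0_4 = 378
x1_4 = 476
y1_4 = 492
x_5 = 346
y_5 = 198
r_5 = 66
x_6 = 232
y_6 = 396
r_6 = 42
x0_7 = 10
y0_7 = 282
x1_7 = 116
y1_7 = 352
x1_8 = 94
y1_8 = 254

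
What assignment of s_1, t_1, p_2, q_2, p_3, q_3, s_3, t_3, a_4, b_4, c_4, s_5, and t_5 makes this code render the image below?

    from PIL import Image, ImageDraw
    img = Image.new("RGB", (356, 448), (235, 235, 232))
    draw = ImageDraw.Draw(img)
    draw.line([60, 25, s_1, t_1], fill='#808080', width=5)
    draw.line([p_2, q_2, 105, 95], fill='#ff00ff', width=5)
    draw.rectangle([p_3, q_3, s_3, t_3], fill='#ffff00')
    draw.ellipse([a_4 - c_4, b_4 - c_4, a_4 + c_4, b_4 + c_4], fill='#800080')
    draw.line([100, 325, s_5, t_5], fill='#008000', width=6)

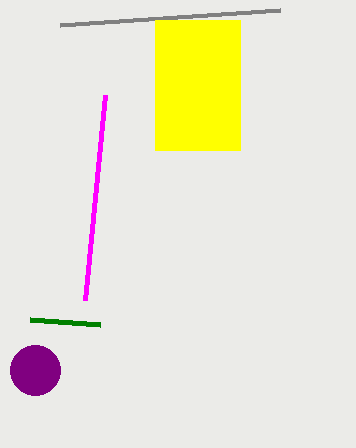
s_1 = 280; t_1 = 10; p_2 = 85; q_2 = 300; p_3 = 155; q_3 = 20; s_3 = 240; t_3 = 150; a_4 = 35; b_4 = 370; c_4 = 25; s_5 = 30; t_5 = 320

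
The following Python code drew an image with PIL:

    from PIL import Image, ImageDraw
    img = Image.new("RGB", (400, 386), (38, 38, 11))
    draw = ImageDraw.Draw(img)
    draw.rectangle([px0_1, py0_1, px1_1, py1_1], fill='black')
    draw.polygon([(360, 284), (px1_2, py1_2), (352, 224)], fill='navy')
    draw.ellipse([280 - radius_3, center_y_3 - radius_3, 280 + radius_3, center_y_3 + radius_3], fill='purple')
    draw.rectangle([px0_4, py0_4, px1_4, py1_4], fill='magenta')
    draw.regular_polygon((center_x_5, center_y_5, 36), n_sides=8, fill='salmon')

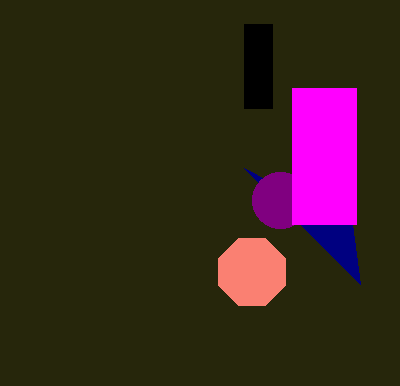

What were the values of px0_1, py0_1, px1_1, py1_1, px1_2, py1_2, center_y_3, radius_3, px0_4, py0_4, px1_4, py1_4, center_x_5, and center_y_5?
px0_1 = 244, py0_1 = 24, px1_1 = 272, py1_1 = 108, px1_2 = 244, py1_2 = 168, center_y_3 = 200, radius_3 = 28, px0_4 = 292, py0_4 = 88, px1_4 = 356, py1_4 = 224, center_x_5 = 252, center_y_5 = 272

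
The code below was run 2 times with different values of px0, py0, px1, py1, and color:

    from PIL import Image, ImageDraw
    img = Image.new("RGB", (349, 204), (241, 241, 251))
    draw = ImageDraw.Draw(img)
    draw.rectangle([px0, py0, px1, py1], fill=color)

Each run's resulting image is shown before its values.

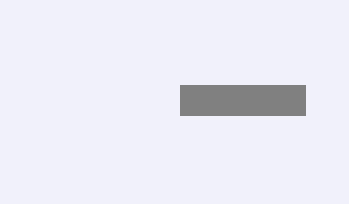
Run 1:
px0 = 180, py0 = 85, px1 = 305, py1 = 115, color = 'gray'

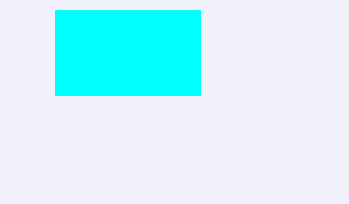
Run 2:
px0 = 55; py0 = 10; px1 = 200; py1 = 95; color = 'cyan'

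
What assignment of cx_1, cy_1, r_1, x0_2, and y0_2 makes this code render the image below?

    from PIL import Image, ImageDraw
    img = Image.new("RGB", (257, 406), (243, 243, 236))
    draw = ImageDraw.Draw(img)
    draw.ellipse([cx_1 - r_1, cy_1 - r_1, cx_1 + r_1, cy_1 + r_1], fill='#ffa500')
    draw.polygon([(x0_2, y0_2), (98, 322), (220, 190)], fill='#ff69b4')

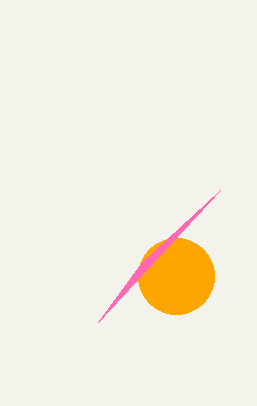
cx_1 = 176; cy_1 = 276; r_1 = 38; x0_2 = 142; y0_2 = 262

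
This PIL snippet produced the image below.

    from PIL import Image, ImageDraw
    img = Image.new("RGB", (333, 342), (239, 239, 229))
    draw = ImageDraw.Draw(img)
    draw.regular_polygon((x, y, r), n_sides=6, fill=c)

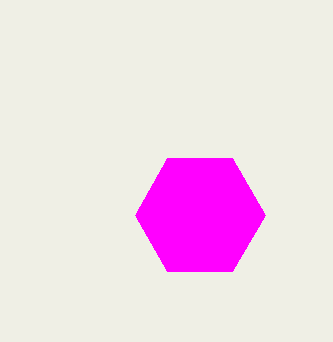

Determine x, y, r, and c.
x = 200, y = 215, r = 65, c = 'magenta'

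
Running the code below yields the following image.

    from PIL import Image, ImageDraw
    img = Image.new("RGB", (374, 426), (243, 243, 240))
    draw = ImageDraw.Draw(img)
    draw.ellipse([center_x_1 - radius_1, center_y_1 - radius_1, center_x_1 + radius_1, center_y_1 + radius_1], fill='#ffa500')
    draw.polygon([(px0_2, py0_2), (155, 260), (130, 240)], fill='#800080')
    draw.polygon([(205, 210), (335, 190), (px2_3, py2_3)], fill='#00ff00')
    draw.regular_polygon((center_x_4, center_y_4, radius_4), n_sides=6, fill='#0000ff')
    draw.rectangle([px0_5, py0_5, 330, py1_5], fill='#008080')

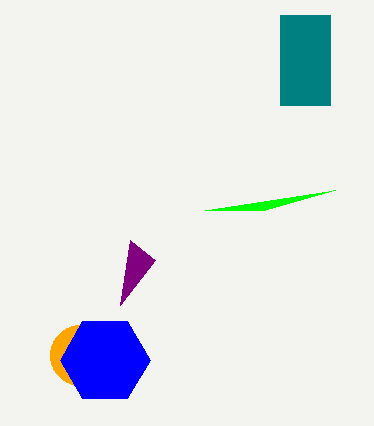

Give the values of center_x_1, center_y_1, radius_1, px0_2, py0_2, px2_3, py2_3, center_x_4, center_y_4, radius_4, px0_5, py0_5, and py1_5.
center_x_1 = 80; center_y_1 = 355; radius_1 = 30; px0_2 = 120; py0_2 = 305; px2_3 = 265; py2_3 = 210; center_x_4 = 105; center_y_4 = 360; radius_4 = 45; px0_5 = 280; py0_5 = 15; py1_5 = 105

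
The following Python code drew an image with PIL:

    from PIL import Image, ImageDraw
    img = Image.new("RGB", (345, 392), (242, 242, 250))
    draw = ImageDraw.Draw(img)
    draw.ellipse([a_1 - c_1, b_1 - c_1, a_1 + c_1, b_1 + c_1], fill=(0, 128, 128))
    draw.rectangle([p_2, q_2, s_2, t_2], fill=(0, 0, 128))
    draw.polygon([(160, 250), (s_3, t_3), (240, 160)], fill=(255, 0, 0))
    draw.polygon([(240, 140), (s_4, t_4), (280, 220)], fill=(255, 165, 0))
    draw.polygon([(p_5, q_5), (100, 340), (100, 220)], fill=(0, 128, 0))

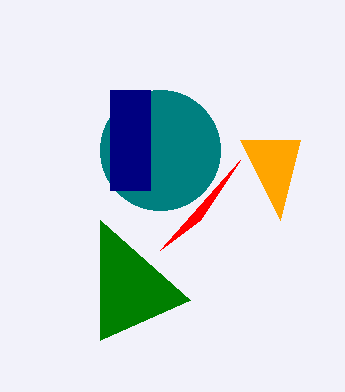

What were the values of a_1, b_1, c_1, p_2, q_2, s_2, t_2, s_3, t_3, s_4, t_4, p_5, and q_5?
a_1 = 160
b_1 = 150
c_1 = 60
p_2 = 110
q_2 = 90
s_2 = 150
t_2 = 190
s_3 = 200
t_3 = 220
s_4 = 300
t_4 = 140
p_5 = 190
q_5 = 300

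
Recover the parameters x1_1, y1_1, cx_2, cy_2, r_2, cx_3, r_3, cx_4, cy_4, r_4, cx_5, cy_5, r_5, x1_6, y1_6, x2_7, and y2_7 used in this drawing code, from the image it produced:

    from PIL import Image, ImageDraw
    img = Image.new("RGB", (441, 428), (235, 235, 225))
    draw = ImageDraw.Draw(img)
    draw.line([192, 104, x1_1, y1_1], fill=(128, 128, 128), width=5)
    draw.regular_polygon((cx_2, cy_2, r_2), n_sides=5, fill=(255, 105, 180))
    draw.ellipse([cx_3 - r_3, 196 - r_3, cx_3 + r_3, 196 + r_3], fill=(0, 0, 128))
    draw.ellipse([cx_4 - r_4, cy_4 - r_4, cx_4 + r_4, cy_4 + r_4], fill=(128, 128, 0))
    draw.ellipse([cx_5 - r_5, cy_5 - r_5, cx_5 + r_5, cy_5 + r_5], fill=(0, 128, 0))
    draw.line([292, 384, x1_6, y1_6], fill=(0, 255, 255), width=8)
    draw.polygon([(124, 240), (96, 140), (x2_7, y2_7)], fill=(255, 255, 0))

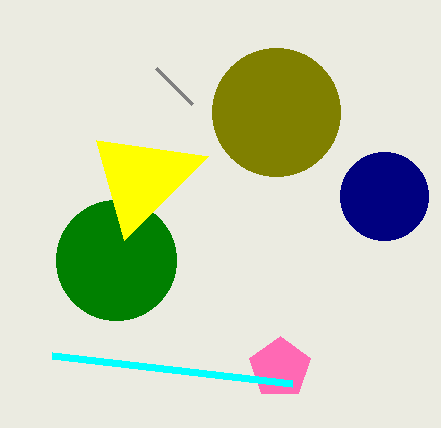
x1_1 = 156; y1_1 = 68; cx_2 = 280; cy_2 = 368; r_2 = 32; cx_3 = 384; r_3 = 44; cx_4 = 276; cy_4 = 112; r_4 = 64; cx_5 = 116; cy_5 = 260; r_5 = 60; x1_6 = 52; y1_6 = 356; x2_7 = 208; y2_7 = 156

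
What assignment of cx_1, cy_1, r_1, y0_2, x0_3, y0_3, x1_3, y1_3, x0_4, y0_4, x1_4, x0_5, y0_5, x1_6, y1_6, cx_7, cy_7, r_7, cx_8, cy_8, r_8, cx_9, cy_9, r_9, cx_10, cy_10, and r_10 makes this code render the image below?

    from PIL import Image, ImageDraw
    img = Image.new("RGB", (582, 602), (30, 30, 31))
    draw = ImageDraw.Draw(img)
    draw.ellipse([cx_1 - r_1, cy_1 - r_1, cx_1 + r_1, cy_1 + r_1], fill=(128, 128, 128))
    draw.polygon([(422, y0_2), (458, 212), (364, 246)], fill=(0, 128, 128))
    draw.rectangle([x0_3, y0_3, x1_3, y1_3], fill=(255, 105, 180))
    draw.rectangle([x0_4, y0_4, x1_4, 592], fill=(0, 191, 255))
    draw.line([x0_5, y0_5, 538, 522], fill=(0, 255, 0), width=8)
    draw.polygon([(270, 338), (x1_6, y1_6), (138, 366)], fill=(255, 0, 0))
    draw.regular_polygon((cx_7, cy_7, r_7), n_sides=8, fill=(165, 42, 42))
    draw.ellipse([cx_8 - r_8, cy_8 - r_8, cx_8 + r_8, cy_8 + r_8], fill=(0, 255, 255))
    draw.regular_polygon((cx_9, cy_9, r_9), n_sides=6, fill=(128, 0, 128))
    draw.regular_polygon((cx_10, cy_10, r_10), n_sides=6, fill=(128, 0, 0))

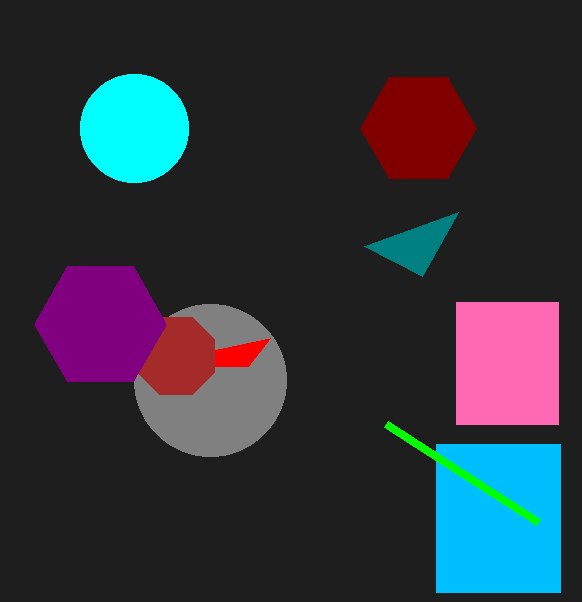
cx_1 = 210, cy_1 = 380, r_1 = 76, y0_2 = 276, x0_3 = 456, y0_3 = 302, x1_3 = 558, y1_3 = 424, x0_4 = 436, y0_4 = 444, x1_4 = 560, x0_5 = 386, y0_5 = 424, x1_6 = 248, y1_6 = 366, cx_7 = 176, cy_7 = 356, r_7 = 42, cx_8 = 134, cy_8 = 128, r_8 = 54, cx_9 = 100, cy_9 = 324, r_9 = 66, cx_10 = 418, cy_10 = 128, r_10 = 58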